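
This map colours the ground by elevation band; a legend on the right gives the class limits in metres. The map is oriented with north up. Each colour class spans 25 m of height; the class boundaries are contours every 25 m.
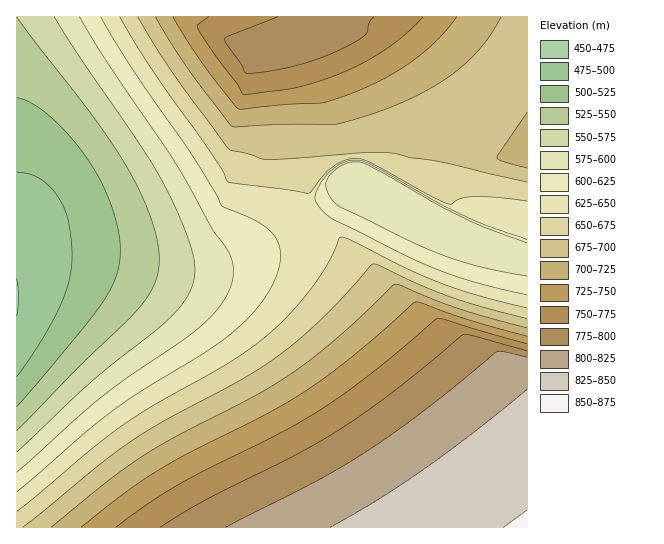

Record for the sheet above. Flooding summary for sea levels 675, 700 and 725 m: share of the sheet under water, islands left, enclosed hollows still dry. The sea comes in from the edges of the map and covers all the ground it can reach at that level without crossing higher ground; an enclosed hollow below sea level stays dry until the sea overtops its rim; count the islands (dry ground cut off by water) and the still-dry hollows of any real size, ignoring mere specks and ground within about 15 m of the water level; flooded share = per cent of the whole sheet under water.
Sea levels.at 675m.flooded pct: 50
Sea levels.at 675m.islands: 0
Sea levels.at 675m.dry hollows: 0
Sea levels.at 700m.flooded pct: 62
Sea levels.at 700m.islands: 0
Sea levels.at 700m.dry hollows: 0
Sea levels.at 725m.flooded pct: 70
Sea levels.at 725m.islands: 0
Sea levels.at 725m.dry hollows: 0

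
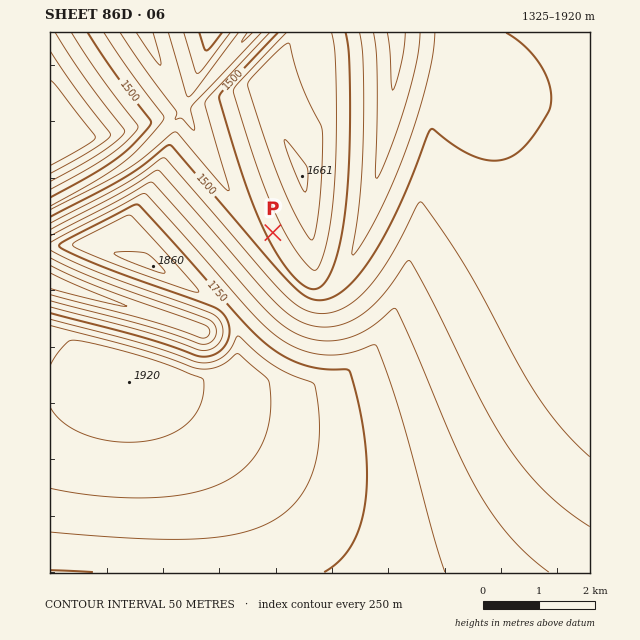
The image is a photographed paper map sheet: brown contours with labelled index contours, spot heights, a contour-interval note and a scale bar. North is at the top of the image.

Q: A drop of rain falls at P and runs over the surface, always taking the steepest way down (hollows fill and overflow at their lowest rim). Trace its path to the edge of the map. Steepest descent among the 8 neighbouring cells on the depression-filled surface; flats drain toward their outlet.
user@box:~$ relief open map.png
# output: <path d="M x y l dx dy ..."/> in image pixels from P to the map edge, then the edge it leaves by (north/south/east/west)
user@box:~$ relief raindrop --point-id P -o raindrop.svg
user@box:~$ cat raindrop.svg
<path d="M273 233l-9 8-2 0-5-4-2-6-6-7-2-4-8-11-1-4-10-15-12-21-2-3-5-9-2-3-12-23-2-3-6-12-3-3 0-3-4-5-35-72"/>
exit: north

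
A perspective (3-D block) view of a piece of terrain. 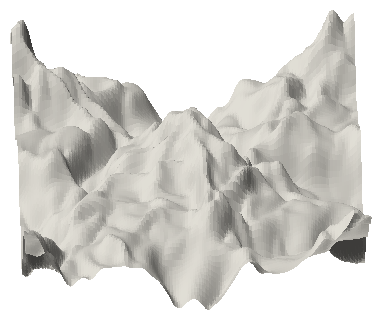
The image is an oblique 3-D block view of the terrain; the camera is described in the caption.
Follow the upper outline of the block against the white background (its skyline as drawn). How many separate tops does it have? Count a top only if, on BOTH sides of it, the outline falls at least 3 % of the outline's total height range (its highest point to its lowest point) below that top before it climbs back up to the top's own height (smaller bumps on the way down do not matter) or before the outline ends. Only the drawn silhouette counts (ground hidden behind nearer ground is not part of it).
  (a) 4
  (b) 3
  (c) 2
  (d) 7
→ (a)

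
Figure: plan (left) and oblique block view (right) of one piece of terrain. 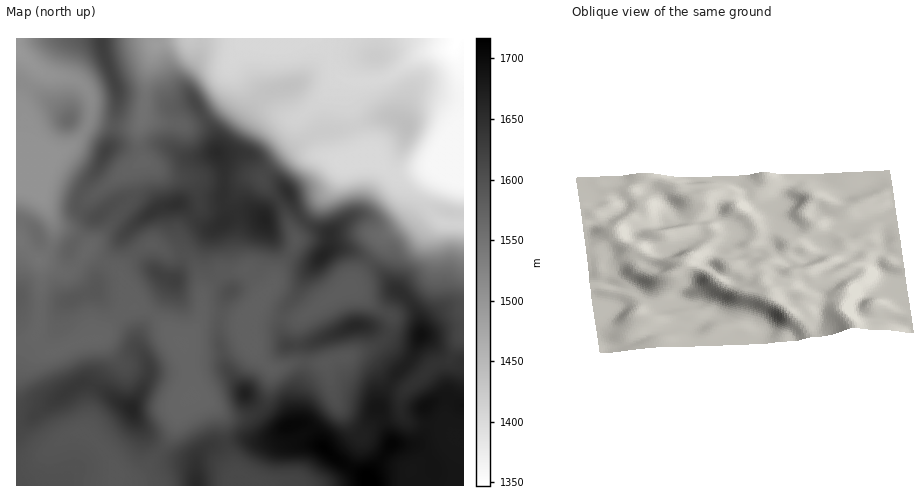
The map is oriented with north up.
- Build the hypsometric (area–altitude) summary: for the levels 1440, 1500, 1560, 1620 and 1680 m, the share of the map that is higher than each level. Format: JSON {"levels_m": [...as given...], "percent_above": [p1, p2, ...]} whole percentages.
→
{"levels_m": [1440, 1500, 1560, 1620, 1680], "percent_above": [83, 80, 70, 25, 6]}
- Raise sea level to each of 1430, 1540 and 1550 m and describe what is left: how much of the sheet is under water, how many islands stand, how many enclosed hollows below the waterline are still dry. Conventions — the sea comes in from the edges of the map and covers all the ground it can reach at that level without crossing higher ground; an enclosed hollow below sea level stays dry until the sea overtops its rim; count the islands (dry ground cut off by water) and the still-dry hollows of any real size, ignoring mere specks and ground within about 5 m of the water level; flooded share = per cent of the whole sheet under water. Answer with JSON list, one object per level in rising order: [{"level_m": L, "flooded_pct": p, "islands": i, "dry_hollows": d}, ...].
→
[{"level_m": 1430, "flooded_pct": 15, "islands": 1, "dry_hollows": 0}, {"level_m": 1540, "flooded_pct": 27, "islands": 1, "dry_hollows": 0}, {"level_m": 1550, "flooded_pct": 28, "islands": 1, "dry_hollows": 0}]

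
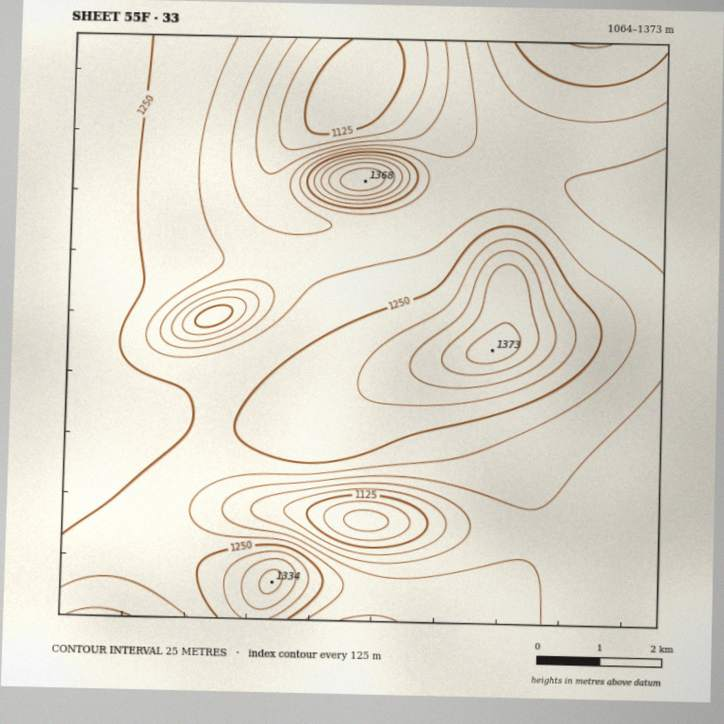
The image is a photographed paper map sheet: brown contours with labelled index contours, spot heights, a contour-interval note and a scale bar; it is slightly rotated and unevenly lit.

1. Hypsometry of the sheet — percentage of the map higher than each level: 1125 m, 96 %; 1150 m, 94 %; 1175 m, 90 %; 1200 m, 75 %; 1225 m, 52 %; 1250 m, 29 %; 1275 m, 9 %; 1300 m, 5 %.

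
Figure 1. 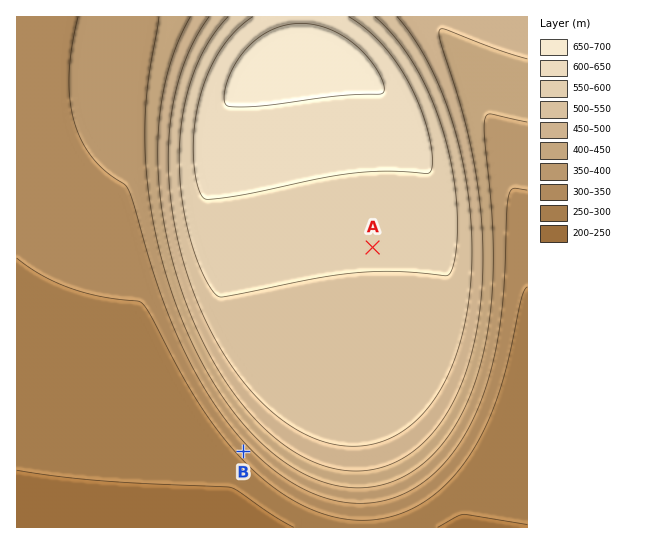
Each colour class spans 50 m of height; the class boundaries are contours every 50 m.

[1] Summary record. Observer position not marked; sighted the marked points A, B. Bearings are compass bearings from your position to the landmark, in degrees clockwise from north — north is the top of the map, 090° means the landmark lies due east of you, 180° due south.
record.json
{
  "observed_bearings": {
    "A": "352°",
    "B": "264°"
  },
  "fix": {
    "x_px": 399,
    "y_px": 435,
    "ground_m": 500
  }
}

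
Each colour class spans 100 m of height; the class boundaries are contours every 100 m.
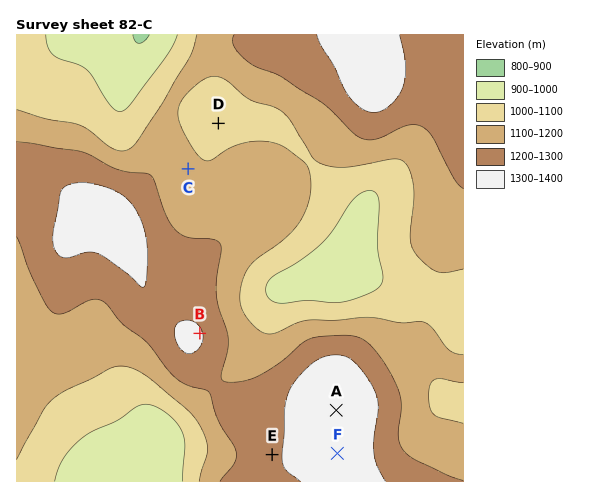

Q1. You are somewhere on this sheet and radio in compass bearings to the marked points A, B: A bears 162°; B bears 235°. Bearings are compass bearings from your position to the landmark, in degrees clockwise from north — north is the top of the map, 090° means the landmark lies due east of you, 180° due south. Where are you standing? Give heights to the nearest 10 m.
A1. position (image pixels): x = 291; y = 270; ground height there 990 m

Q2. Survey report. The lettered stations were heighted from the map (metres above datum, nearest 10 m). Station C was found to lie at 1130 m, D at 1030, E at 1290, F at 1360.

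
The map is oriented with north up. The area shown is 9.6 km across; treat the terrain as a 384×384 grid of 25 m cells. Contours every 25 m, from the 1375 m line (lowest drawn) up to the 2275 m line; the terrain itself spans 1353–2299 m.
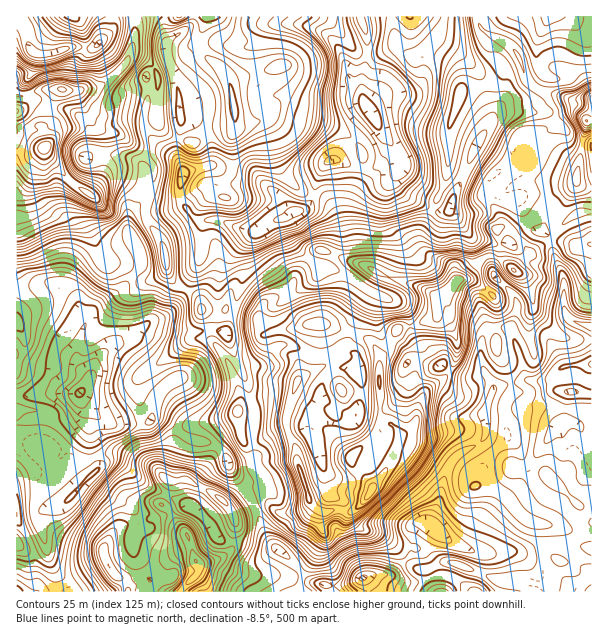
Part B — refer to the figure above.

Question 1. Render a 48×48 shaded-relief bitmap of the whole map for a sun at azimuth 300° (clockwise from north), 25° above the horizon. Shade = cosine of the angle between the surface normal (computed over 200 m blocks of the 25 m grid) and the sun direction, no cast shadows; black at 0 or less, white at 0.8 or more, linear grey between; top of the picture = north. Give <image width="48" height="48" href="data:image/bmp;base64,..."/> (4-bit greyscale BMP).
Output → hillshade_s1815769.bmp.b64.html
<image width="48" height="48" href="data:image/bmp;base64,Qk32BAAAAAAAAHYAAAAoAAAAMAAAADAAAAABAAQAAAAAAIAEAAATCwAAEwsAABAAAAAAAAAAAAAAABEREQAiIiIAMzMzAERERABVVVUAZmZmAHd3dwCIiIgAmZmZAKqqqgC7u7sAzMzMAN3d3QDu7u4A////AIiImamYeb1xITVmZkMyWauqqVR6mIiJmZmaurqHiJyzETVnd1MQJ5q6iIiJmZmIiaiszMlompq2MhNniXIAA1eJqpiKqqmYiKit7tlXm7qGdzE2mYMAASRomZmZmZmId3id7+tnm8tkeVEmiIUQEQJXiZiIiId3dzac7/yYist1iVJXmHQxAAA2iZiIiId3dyWK3/2pmZiImVSKu5dVAAADaZd4mIiId0Vnv/67y3V5l1eb3ZebgAACSJdniHiIiFZ2fP/bzJd5h4ia3ZerxwAAOKl3iHiIiGeHZ9/s3al2ebqay3equ1AAFqqHeIiHeHeIho3+7amYacuryli6iZQAA5qXZ4mIh5iIiJvu7Jmqiamc2VnMh6gwAFmodmeYh4iHeKze3bmJqpmbuGm8yZlgADWJh1aJiIiHd5rNztqZqpi8lnmazJlxAUVpl2V4mIiHaJmqm+27y4fNlXiHvaiUAEVpl2ZnmYh2aaqpec3M7qi9tWiGjJinADNIl3Z4mWd1WLupd6vN7rq8xliXi3WaQTRHmGVniUVlRqzKdnm83KrM2VeYm2OJhCRmh2VneEVmVYvLp1aLy6q8y3d3nGF3aDFodmM3d1RWZnq8u5Zpq6qauoh3m4E3V0BId3U0VVRGd2eavNuJmsuHmYd3mpQlVkA4d4ZWVVRFeId4q92oid2omXZniblVVSAneHVndlVFZ5hlac7HeN6qu5hnisy6dRAlWHM1ZnZlZ4l0NYzZeM+pzMqHeKzutyA1RoMWh3d2Z4iXRWi6ib/Zm8uXeIrNyCA3RoQGqWZ3eId5l2eamq3sl5upiIm83GEldmMVukRWeZdnq2N6qrvNyGmpmYib3rUVqFIVqyM0eZhmrHFJqbzcyoiruYmazsmHmWRGmhEkaId3rHJIl4zu3cmKu6qqq7vbmpZpmCESVlVYq3NIhljO7uyqqqu5irvcmIibuVQzRDE3qGVXdUV6zv3LqrzKib3shniJq2VEVCAFhUZ2ZSE2it3Kmazch7zMqIiHeFQ0ZjAFhCaIdjI1Z5upiKzNtq25mJmYVXU1eFADdBaph1NGdnqphovdyI7ZiImqdYZFZ4UjZQSrmENWZWmqh2ne6mz7iJmslphBJqhUZhJomFNEMzaal3e961juqImsprpQBIdUVDVUZkRUIAN5hmis22XOyImruMyAAlZDNVeGd0NVQQBHhnq8ymSN6oibuLuWI1VDVkaZqWRVVAA2Z5vN22Rr7aiKy8uWRWVDZ0WaunZ1VTAlaKvN7YVXvLqs3quVRERDV0WZunaHVTAUaKvM7qZWiqms7pu4ZDM0VkWZqnZ3ZSAEZ5m73rdneZm8773rqYYRVkaZmXZ3ZTAEZ4mavcmIiYibzmrdu8yAFVeZmHiIZUADd3mYrMqZmXeZmli9ys7mAWmZiImphlEUeZiYm7upmHeYiXeHmJ37EFqYd3iZmFNGermamrypl2ipiJmGUzjcMDeoZmeIh1Vlasqaqry4h2ipmKqoUhW7UkN4VEZ4h2VEermLu8yniHeaqQ=="/>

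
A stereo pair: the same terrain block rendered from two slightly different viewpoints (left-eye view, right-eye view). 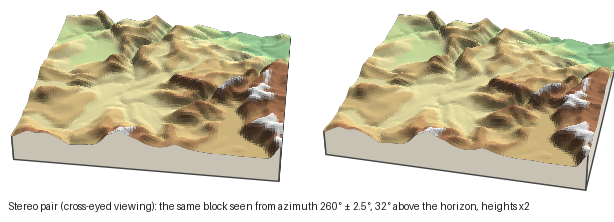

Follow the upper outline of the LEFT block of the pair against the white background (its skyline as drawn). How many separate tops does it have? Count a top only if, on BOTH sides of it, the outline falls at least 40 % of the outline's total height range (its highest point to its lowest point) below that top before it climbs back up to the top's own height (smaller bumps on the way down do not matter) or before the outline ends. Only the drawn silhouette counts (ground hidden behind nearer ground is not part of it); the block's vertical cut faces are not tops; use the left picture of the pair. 0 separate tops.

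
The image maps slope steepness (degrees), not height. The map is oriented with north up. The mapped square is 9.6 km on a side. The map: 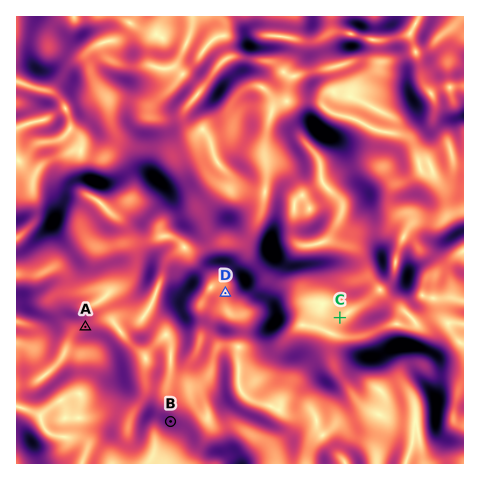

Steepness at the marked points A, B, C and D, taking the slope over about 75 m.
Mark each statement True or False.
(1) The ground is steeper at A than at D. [True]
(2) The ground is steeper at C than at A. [False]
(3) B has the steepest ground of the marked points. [True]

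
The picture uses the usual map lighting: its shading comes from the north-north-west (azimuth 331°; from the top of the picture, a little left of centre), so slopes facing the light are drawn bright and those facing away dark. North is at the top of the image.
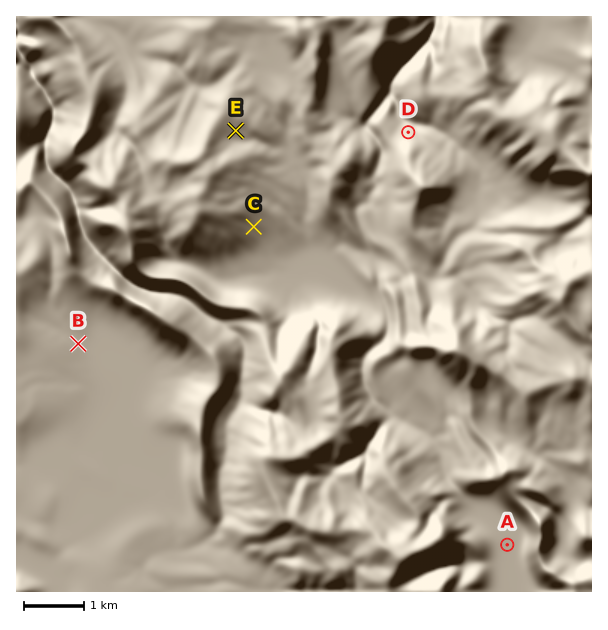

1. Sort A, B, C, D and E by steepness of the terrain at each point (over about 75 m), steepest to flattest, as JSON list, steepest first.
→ ["D", "C", "E", "B", "A"]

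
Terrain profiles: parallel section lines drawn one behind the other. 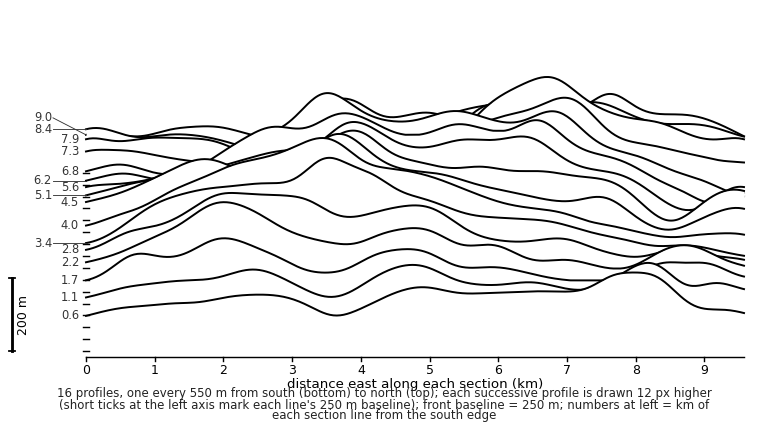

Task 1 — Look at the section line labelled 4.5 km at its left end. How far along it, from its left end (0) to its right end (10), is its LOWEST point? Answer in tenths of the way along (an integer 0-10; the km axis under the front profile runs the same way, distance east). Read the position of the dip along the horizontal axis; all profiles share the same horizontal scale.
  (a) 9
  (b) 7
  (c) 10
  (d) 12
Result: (a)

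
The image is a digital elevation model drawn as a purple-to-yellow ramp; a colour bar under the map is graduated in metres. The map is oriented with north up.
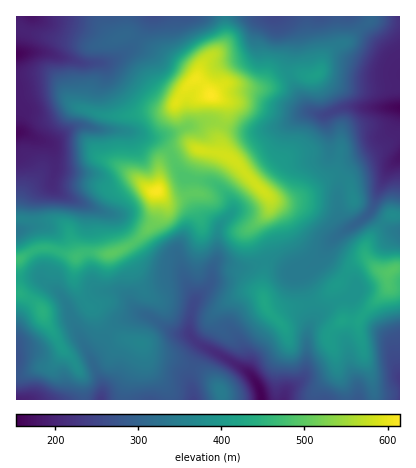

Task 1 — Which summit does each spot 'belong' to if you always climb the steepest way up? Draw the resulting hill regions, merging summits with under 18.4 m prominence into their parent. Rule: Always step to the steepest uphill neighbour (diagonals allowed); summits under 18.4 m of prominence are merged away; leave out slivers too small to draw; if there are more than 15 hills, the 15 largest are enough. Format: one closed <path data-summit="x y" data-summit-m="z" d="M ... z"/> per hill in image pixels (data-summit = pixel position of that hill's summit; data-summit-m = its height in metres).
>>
<path data-summit="210 94" data-summit-m="615" d="M280 16l-264 0 0 214 24-5 8 2 7 7 0 14-5 16-8 14 19 16 7 12 3 12 30 62 1 20 91 0-3-26 7-18 7-8-13-12-2-4 1-14 5-20-12-26-7-5-18-2-10-4-32-45-42-16-20-12-2-2 3-16-1-16-3-8-4-4 5 0 24-16 58 6 14 5 22-3 18-8 18-4 10 0 28 9 16 1 26-7 16-11 8-2-6-8-15-30-1-8 4-16 0-12z"/><path data-summit="200 150" data-summit-m="586" d="M398 107l-54 0-18 8-18-3-22 13-26 7-16-1-28-9-10 0-18 4-18 8-21 4 9 2 9 8 11 22 8 8 28 5 17 17 1 12-14 18-2 34 8-1 18 5 26-7 28 12 16-8 24-28 14-9-8-8-4-12 2-24 8-14 14-11 18-8 6 0 12 7 2 0z"/><path data-summit="158 190" data-summit-m="613" d="M86 126l-12 1-22 15-5 0 6 8 2 12-3 24 8 7 14 7 42 16 32 45 10 4 18 2 7 5 13 28 15-18 1-12 5-12 1-28 14-18-1-12-17-17-28-5-8-8-8-18-12-12-24-8-30-2z"/><path data-summit="392 270" data-summit-m="493" d="M370 211l-12 12-22 14-14 17-10 11-11 7 11 38 0 12-5 14-1 34-4 10-16 12-2 8 116 0 0-168-16-6z"/><path data-summit="264 302" data-summit-m="426" d="M268 261l-26 7-18-5-8 1-4 6-2 14-16 18-5 30 9 12 52 29 10 17 2 10 22 0 2-8 14-11 5-7 2-38 5-14 0-12-11-38-7 1z"/><path data-summit="316 74" data-summit-m="413" d="M354 16l-73 0 11 22 0 12-4 16 2 12 14 26 10 9 12 2 18-8 56 1 0-40-9-14-24-22z"/><path data-summit="42 312" data-summit-m="446" d="M38 277l-22 1 0 122 84 0 1-20-30-62-7-20-8-8z"/><path data-summit="220 392" data-summit-m="346" d="M204 347l-7 9-7 18 4 26 68 0-2-10-10-17z"/><path data-summit="20 260" data-summit-m="469" d="M40 225l-24 5 0 48 22-1 4 2 8-15 6-20 0-6-6-9z"/>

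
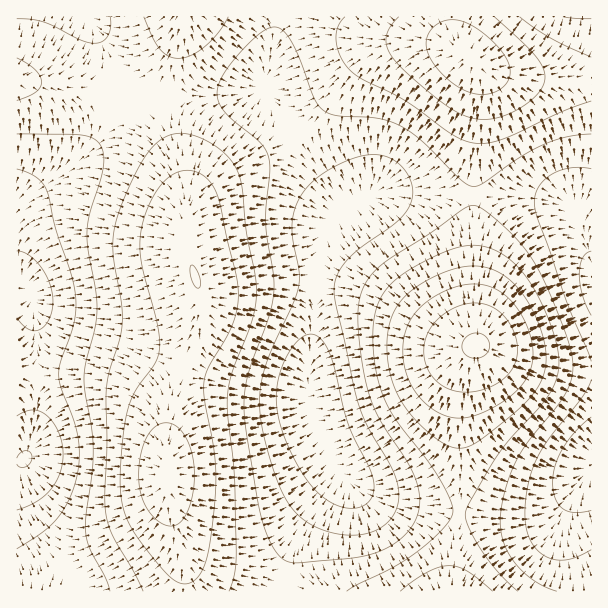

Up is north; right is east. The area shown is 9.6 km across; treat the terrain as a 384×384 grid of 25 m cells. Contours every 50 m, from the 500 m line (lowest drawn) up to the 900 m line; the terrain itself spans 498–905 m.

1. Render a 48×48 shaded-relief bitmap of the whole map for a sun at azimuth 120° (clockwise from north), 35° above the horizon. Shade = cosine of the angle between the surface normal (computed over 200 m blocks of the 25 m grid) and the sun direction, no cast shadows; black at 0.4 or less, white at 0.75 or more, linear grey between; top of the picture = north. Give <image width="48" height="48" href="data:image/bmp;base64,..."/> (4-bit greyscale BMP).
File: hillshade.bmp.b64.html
<image width="48" height="48" href="data:image/bmp;base64,Qk32BAAAAAAAAHYAAAAoAAAAMAAAADAAAAABAAQAAAAAAIAEAAATCwAAEwsAABAAAAAAAAAAAAAAABEREQAiIiIAMzMzAERERABVVVUAZmZmAHd3dwCIiIgAmZmZAKqqqgC7u7sAzMzMAN3d3QDu7u4A////AGd3d3ZVVmiaq6qYdmVVREM0RWeImId2ZmZ3d2ZVVniaq6qYdmVVREMzRWeJmYd2ZmZndmZVVniaq6qYd2ZVRDMzRWeJmZh2ZVVmZmVVVniau6qYh2ZlRDMzRWiaqph2ZVVVVVVVVomru7qZh3ZlVDMjRWiaqpl2ZVRERERFV4mru7qpiHdmVDMjRXiau6mHZURDMzM0V4mru7upmId2VDMzRXiru7qXZkQzIiIjVom7zLuqmYh2ZUMzRXiru7qYdlQyEREjRom7zMu6mYh3ZUMzRnmrzMuph2UyEQESRomrzMu6qZh3ZUQ0VnmrzMy6mGZDEAASRXmrzMu6qZh2ZUREVomrzdzLqXZTIQASRXirvMy7qYh2VURFZ4m8zd3cuodUIRESRXibvMy7qYdlVERFZ4q83e7dy5hkMhEjRWiavMzLqYdUQzRVaJq83e7t3Kl1QyIjRWiavMzLqXZUMzRFeJq83e7u3al1QzM0RWeavM3MuXZDIiNFeJq8ze7u3al1QzM0VWeavN3cuXUyESNFZ4mrze7u3Zh1QzNEVmeKvN3duoUyERI1Z4mrze7u3JhlQzRFVmeJvN7tyoUyERI0Vniavd7u3IdUMzRFVmeJvN7tyoYyEBI0VmeKvN7tzIdUMzRFVWeJrN7u25ZCEBEjRWeJrN3dy3dUMzNFVWZ5rN7u25ZCEREjNFZ4q83cy3ZTMzNFVWZ4q93ty5dTIREiM0VnmrzMu3dUMzRFVWZ4m83dy5dTIREiIzRXirzMu3dUMzREVVZ4m8zcypdUMiIiIjRWiavMu3dUQzREVWZ4mrzMuodUMiIiIjRWeau7u3dlREREVWZ4mrvLuodUMyIiIjRWeau7undlREREVWZ4mru7qYdlQzMzMzRWeJq7qndlRERERWZ5qru7qYdlVEMzM0RWeJqqqXdlVERERWeJq7u7qYh2VUREREVniJmpmXZlVEQ0RFaJq7u7qph3ZVRERFZniZmZiHZlVEQzRFZ5q7u7qpmHdmVVVVZ4iZmZiHdmVUQzNFZ4mru7uqmId2ZVVWd4mZmZiHd2ZVQzNFZ4mqu7qqmZh3ZlZmeJmqmZiHd3ZlRDNEVomaqqqqmZmHdmZniJqqqZiIiHdmVEREVniZmpmZmZmId2ZniZqqqpmYiIh2ZVRFVniJmZmZmZmYd2Z3iaq7uqmZmYiHdlVVZneIiIiImZmYh3Z3iau7u6qZmZmId2ZmZ3iIh3d4iZmYh3d3iau7u6qpmZmYh3Znd4iIh3d3iImYh3d3iau7u6qpmZmYh3d3iImIh3ZneIiIh3d3iau7u6qZmZmIh3d4iZmZh3Zmd4iId3Z3iaq7uqmYiIiId3d4iaqpmHZmZ3d3d2ZniJqqqpmYiIiHd3d4iaqqmHZmZnd3dmZneJmqmZiHeIh3dmZ3iau6qXdmZmZmZmZneJmZmIh3d3d3ZmZniau6qYdmVmZmZVVmeImYiHd3d3d3ZlVniau7qYdmVVVVVVVWeIiIh3Zmd3d2ZVVniau7qYdmZVVVVFVWeIiId2Zg=="/>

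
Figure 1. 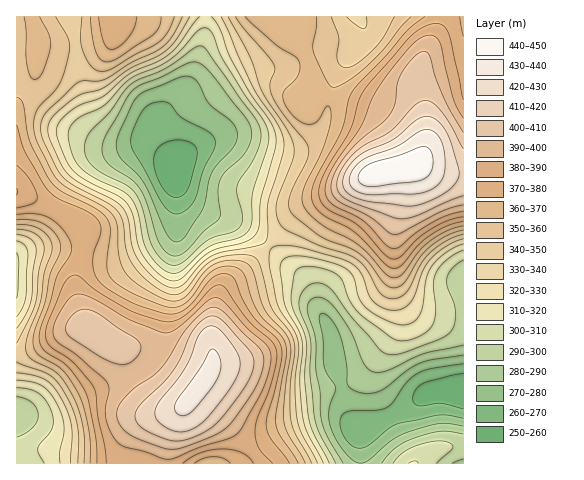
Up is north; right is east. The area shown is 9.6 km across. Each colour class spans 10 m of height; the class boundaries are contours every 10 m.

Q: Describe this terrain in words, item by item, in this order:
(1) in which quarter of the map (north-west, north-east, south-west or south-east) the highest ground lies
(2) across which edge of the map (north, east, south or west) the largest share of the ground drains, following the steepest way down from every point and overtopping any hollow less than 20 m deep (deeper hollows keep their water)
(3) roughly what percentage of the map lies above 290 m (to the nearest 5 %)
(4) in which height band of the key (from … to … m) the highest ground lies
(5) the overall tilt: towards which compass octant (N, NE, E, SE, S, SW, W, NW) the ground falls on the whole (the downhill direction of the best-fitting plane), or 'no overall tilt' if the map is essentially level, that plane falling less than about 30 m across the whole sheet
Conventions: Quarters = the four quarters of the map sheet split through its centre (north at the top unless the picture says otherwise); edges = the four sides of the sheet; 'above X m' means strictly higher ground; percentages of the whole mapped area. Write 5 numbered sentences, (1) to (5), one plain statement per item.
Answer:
(1) The highest point lies in the north-east quarter of the map.
(2) The largest share of the runoff leaves by the eastern edge.
(3) About 85 % of the map lies above 290 m.
(4) The highest ground lies in the 440–450 m band.
(5) No overall tilt - high and low ground are spread across the sheet.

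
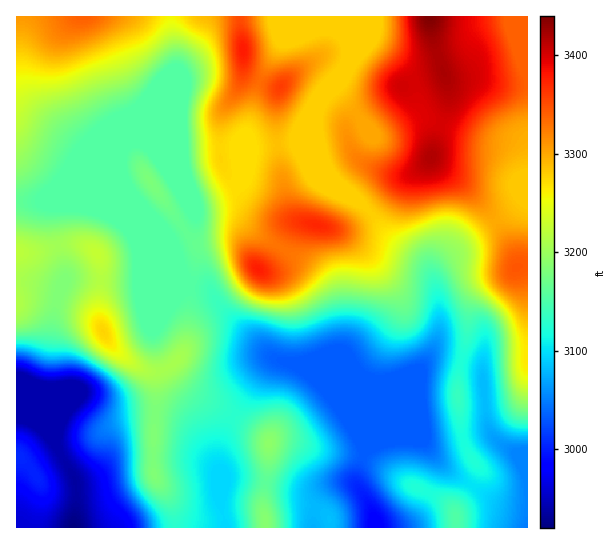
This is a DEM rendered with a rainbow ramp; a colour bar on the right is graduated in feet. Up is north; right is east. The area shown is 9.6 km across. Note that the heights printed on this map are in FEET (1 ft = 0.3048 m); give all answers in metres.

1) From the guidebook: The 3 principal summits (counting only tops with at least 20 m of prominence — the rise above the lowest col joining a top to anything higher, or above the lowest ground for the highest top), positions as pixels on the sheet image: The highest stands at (243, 50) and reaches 1030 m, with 30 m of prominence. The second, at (258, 269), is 1029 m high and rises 28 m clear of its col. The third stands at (103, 331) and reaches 998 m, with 34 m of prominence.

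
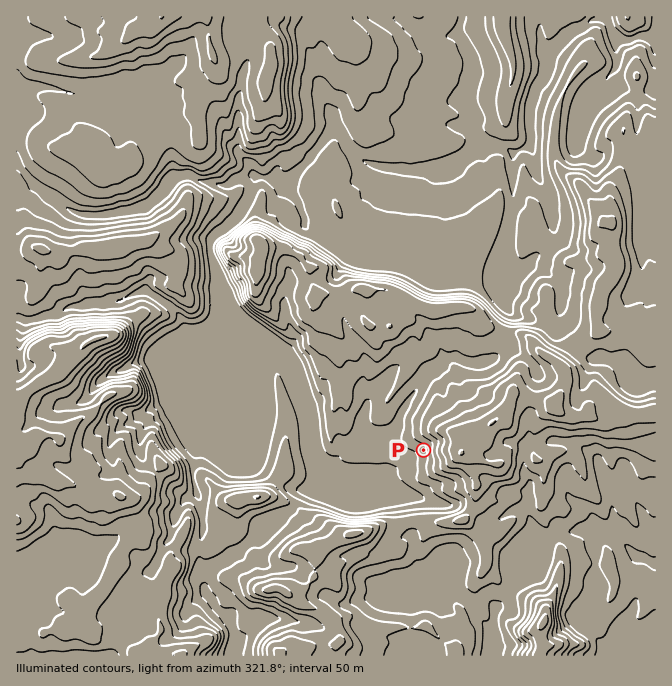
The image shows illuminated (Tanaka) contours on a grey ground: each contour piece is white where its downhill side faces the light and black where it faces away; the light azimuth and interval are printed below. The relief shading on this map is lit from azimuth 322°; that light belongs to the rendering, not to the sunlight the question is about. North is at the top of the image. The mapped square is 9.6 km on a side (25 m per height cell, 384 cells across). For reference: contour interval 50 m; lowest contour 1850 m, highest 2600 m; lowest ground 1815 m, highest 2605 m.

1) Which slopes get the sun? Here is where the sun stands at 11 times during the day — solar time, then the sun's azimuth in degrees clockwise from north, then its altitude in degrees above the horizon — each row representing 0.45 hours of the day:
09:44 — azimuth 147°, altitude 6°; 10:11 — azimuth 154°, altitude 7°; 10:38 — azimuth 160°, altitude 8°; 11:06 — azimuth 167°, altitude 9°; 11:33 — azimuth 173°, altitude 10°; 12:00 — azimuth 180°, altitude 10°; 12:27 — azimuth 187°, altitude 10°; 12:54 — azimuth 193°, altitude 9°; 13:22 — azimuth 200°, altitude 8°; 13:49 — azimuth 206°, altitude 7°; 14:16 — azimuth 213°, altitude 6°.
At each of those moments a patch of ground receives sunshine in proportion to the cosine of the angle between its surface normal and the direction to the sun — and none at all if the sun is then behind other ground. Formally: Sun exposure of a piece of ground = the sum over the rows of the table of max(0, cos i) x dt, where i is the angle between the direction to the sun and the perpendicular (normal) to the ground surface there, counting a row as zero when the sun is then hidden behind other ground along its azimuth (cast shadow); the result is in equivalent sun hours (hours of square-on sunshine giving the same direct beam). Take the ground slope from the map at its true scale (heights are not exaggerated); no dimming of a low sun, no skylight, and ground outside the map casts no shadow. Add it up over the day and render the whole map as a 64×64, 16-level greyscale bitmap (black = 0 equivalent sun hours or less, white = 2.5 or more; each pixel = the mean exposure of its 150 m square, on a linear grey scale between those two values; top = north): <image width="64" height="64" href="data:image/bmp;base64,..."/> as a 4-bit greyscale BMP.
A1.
<image width="64" height="64" href="data:image/bmp;base64,Qk12CAAAAAAAAHYAAAAoAAAAQAAAAEAAAAABAAQAAAAAAAAIAAATCwAAEwsAABAAAAAAAAAAAAAAABEREQAiIiIAMzMzAERERABVVVUAZmZmAHd3dwCIiIgAmZmZAKqqqgC7u7sAzMzMAN3d3QDu7u4A////AHeZu87/ghMhFM6FNFQmdneJZVVWd2M2ZUIRWt3pRFVFmJmruXdAASAAJ5ZCEAEREkMTRFZnUiRUV6lREhJ2V2Q0NVVmQyERQAAAFHMAAAACESVmdnUSEkZ4VoYAA4ZWdjQjIjIiMzMwAAATVBAAAnYjMQAAEAASRkAAJRATaGRnRDNFM2Q0Q0EAACVodUjsUAAAAAAAAjJUIRITMjJIhUZERUQ0iFRERgABNq7//UAAQgAAAAARBWZUMQFkVDZ2VUVUMiJJdEI1ERJGaJpyJmmWQiIiIzJZmXIAAGVUNGZlVmUyMieWMThxITUwAAAFhkM1ZVVEREW5QxAARURVRVRTIjREI5hjFKUxAAAAABNSaqmZmGZVQ1ciIQAkRVQyIVREREQyJIchFUYgAAAEiqYnvM3Il1VURDMiEBMzMzIlh0RERDInmSA0RGQQAAVzbNuoRFeYd2djUzIRAjMyJHf7hURWZTaXUHgzVkEAAAACv/6DJHvLqkOGMiIBIyFHhv7IiavKYzVAJ0M0QhAAAAASR4d4eu/8Q0h0ZCMiJXdkV3i9zb3JQjADNFZjIQAAAAAAATVTNZiGI2eomIZ2dkghOLvMu/6mYwAUne22IQAAAAAAAAAABKqlN5l1SIZ0aDacuqiJqYlTABJXjfxQAAAAAAAAAAAWlmmWZ0S8ZVR3ec6YUxIQBGVSMgAAAAAAAAAAAAABRYq6ZWZ3SJY1RXWrtkMRAAABfJIxAAAAEQAAAAAAA2u6l0z/mXZmYzZWd4QhJFQgAAGZMgAAAAARAAAAAAEiR9/6zdp9qIhzR2Z5iGaFMgAAARAAAAAAABEAAAATREQ0evtzJWdYykNniZpoeJURIBAAAAAAAAAAEQASEAElV2VlQ0YTYwFVObvdtxN3ZlEgEQAAARAAAAARETVTEQE3u2VGd2aFUki97sp3MBEEhhIAABARIRAAABIiR4hFdBNnYxR6y3e97//9y7xhAABskhAAARIiIQABESJGd2epMzEAAAOHeL/8qmVneGUAAAKaQhAREiIiEREhI1Z3hGhREQAAAAWIfHEkNEM0V2MQAD//sxESIiIiIiIkVWZ1NoMRAAAAA3dSQwJUAAAH7sggAUdiESIiMzREMjWWZXgzdREBAAASMAAVARAAAABL7IEAABERIjM0REQzN5dniHNWQQAAAAAQABQQAAABAABM2yAAARIiM0RERDRYiHeIpkVSAAAAABAUYhAAABMVQhXexREhEiMzRERENJmHeIq5VXcxAAAAAocAAAACaBNVM37/91MiIzNERENHzIeIe6mFY0VDEAAFMAASI1V1AAEAFc/piFMzMzRERK53mHWqjbdDVVVTEDIAACeoh0MAAAAAASSbqVRDNERe++qoWKeJq3mXZmUhEAAAE1RVIwAAAAAAAYvbnbU0SP96y3RGUjJmncuYYQAAAAATQQEjMQAAAAAAEyPfpUR/+WdWdWUzMiaom7ggAAAAASR1ECIyEAAAAAAAK9dURL+2d3Z4h1ZmhRAAAAAAAAEBElUxIjIgAAAAEAKrYzRGiKl0IiElZFQQAAAAAAAAARESWnMTRCEQABJGdDNnZUraqpZUEAAAAAAAAAAAAAAAERIXliJVRCABI1eKp2VUbHVWV4ZxAAAAAAAAAAAAAAAjIhJ2MmiIUiE1Z5qHZEO/o0ebYAAAAAAAAAAAAAAAACNGhjMiV2MTVnd4qXUiM2ECVpUAAAAAAAAAAAARAREQAEREIiEQAAAAABI1ZCIyACUhAAAAAAAAAAAAASMRIzEBSWVUMgAAAAAAAAAnqZUAAAAAAAAAAAAAAAABFDE0MSNFmGQ0AAAAAAAAAAGJhiAAAAAAAAAAAAAAAAASQSMyNFQzREQQAAAAAAAAABVlMQAAAAAAAAAAAAAAABFSEiJGdRAkRBAAABEAAAAAA1MhAAAAAAAAAAAAAAABETIiEleCACNEEAATWKlkEAAAAAAAAAAAAQAAAAAAARERIhAEeWAAI0QBNVaJiJqUAAABEAAAAAAREAAAAAAAEhEhESaVAAATRBeIiYZEZ4lQE6p0EAAAABIhAAABEQABIiEhNjAAABNEWImYdUM0RoisuYMCMQEQEzECNFZndRARIQE0AAAAEjRmZmVEQxIkeZmYMV25ZEIBEnd2ZVVXcgADEDMAAAAiJEMhESMzIiNHZVVXbfzqdyAVZmVUMzNERppiMxAAA0MlMhESIRIyI0VERGl6vft2YTZVVDMzIhNmhzJDEAADQxMyIjMREjM0VWZFiGbOp2REVVVERERFZDWHMjMgAAACEEREQhESMzRFRFaZl4lkQ0ZVVVZlVEM1VWZCIiEAAAAAVVQgESIiNEVUWJh3ZkMzV2Vmd1VEREVERmMiMxAAAABDIkaIdUREVlVomoZVRFVndlZ2ZVVVZEM2dBEnQgAAEZq7u7qqmHZDVmmnY0VmVWdmZmZmZVVUMzV3IRaWMRVjm8zN3u3MqYMTeGZjNXdmZ3dmVndlVFVERVUhIXlyEhFVVVZ63v7duFRXRHQzRlVmd2VWVVVERFV1MxIhFDERETIREQA43d7KpmQjVUNERWZmZVRDIjRFZ4UjMwEBEBARMQEiNENazNy5UzNFMRJFZmZEMyIiM0ZohCNHIAEQAAFXeIdURDR53cx0REUgE2VmUyEAEVdlVWdkNFdyABF8hWZ3ZnVDISOKupZUREJWVmZBAAE2h2VERVVEVYtwAoZl"/>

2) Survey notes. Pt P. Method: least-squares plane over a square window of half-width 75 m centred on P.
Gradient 19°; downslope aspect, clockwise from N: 249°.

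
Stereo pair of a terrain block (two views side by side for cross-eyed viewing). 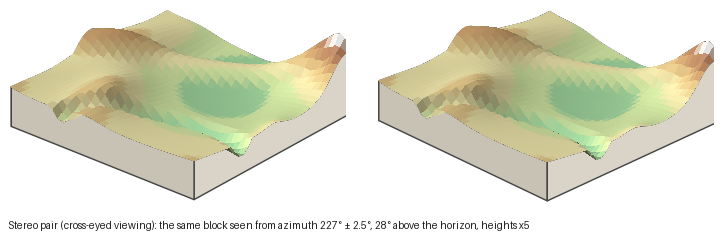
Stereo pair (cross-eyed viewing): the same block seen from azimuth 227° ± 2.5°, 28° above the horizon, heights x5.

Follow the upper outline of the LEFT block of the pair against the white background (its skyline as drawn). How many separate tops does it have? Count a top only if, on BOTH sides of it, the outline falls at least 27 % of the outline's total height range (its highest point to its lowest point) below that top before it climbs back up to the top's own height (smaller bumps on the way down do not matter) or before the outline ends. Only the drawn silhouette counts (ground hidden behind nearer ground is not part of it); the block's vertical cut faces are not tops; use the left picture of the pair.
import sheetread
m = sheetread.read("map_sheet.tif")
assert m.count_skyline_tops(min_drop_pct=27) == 1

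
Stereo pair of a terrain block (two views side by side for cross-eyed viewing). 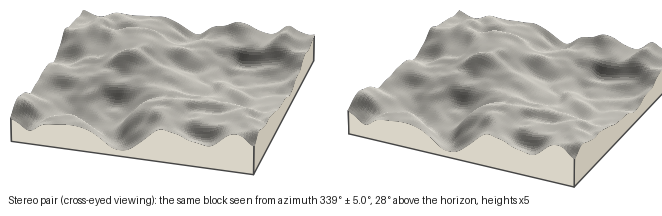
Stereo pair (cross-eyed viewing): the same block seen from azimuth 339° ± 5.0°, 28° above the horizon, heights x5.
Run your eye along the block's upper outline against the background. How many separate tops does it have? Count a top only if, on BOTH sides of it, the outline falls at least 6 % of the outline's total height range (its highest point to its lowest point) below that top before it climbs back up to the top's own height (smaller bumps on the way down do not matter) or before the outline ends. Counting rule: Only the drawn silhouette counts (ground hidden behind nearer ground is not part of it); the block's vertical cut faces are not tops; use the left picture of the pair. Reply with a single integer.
3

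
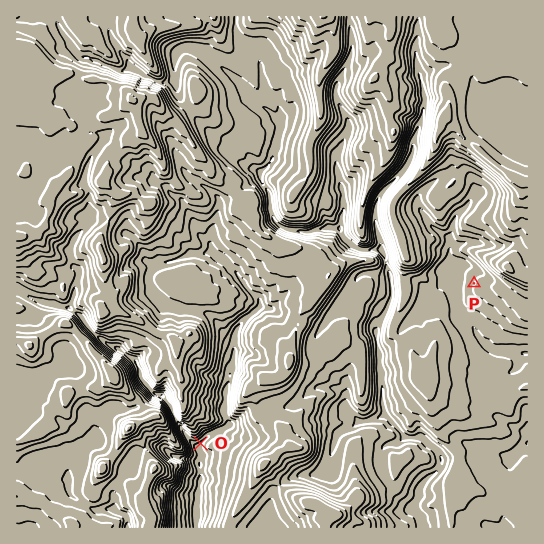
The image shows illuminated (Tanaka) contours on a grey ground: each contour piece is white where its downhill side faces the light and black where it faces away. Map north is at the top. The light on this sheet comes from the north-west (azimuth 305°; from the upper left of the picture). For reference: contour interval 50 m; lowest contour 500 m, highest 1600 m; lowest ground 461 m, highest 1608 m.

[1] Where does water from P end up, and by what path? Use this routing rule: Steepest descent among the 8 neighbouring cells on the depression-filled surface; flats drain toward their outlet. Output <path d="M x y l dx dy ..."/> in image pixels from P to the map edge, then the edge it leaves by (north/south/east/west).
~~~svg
<path d="M474 283l-1-1-20 0 1 3 0 4 1 1 0 13 2 2 0 4 2 6 16 15 2 4 4 4 0 1 10 10 3 1 4 0 1 1 14 0 1 2 12 0 1 1"/>
exit: east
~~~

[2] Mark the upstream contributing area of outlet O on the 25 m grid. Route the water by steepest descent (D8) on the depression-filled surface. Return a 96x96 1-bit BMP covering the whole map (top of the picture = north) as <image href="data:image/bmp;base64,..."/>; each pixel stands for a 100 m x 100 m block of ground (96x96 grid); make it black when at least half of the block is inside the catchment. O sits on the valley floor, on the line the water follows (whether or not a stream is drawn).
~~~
<image width="96" height="96" href="data:image/bmp;base64,Qk2+BAAAAAAAAD4AAAAoAAAAYAAAAGAAAAABAAEAAAAAAIAEAAATCwAAEwsAAAIAAAAAAAAA////AAAAAAAAAAAAAAAAAAAAAAAAAAAAAAAAAAAAAAAAAAAAAAAAAAAAAAAAAAAAAAAAAAAAAAAAAAAAAAAAAAAAAAAAAAAAAAAAAAAAAAAAAAAAAAAAAAAAAAAAAAAAAAAAAAAAAAAAAAAAAAAAAAAAAAAAAAAAAAAAAAAAAAAAAAAAAAAAAAAAAAAAAAAAAAAAAAAAAAAAAAAAAAYAAAAAAAAAAAAAAD+AAAAAAAAAAAAAAP/AAAAAAAAAAAAAC//gAAAAAAAAAAAAP//gAAAAAAAAAAAAP//AAAAAAAAAAAAAf//AAAAAAAAAAAAAf/+AAAAAAAAAAAAA//8AAAAAAAAAAAAB//wAAAAAAAAAAAAB//wAAAAAAAAAAAAB//gAAAAAAAAAAAAB//gAAAAAAAAAAAAB//gAAAAAAAAAAAAB//gAAAAAAAAAAAAB//wAAAAAAAAAAAAB///AAAAAAAAAAAAB///gAAAAAAAAAAAD///gAAAAAAAAAAAD///gAAAAAAAAAAAD///wAAAAAAAAAAAD///wAAAAAAAAAAAD///wAAAAAAAAAAAH///wAAAAAAAAAAAf///wAAAAAAAAAAB////4AAAAAAAAAAD////4AAAAAAAAAAP////4AAAAAAAAAJ/////8AAAAAAAAAP/////+AAAAAAAAAH/////+AAAAAAAAAH//////AAAAAAAAAH//////gAAAAAAAAH//////gAAAAAAAAH//////wAAAAAAAAP//////wAAAAAAAAP//////gAAAAAAAAP//////gAAAAAAAAP//////AAAAAAAAAP/////+AAAAAAAAAP/////4AAAAAAAAAP////+AAAAAAAAAAP////4AAAAAAAAAAP////wAAAAAAAAAAH////gAAAAAAAAAAH////gAAAAAAAAAAH////AAAAAAAAAAAD////AAAAAAAAAAAD////AAAAAAAAAAAD///+AAAAAAAAAAAB///8AAAAAAAAAAAD///4AAAAAAAAAAAH///gAAAAAAAAAAAH//+AAAAAAAAAAAAH//+AAAAAAAAAAAAH//8AAAAAAAAAAAAH//8AAAAAAAAAAAAD//4AAAAAAAAAAAAB//wAAAAAAAAAAAAA//wAAAAAAAAAAAAAf/gAAAAAAAAAAAAAH/AAAAAAAAAAAAAAD+AAAAAAAAAAAAAAH+AAAAAAAAAAAAAAH8AAAAAAAAAAAAAAH4AAAAAAAAAAAAAAHgAAAAAAAAAAAAAAPgAAAAAAAAAAAAAAHAAAAAAAAAAAAAAAAAAAAAAAAAAAAAAAAAAAAAAAAAAAAAAAAAAAAAAAAAAAAAAAAAAAAAAAAAAAAAAAAAAAAAAAAAAAAAAAAAAAAAAAAAAAAAAAAAAAAAAAAAAAAAAAAAAAAAAAAAAAAAAAAAAAAAAAAAAAAAAAAAAAAAAAAAAAAAAAAAAAAAAAAAAAAAAAAAAAAAAAAAAAAAAAAAAAAAAAAAAAAAAAAAAAAAAAAAAAAAAAAAAAAAAAAAAAA="/>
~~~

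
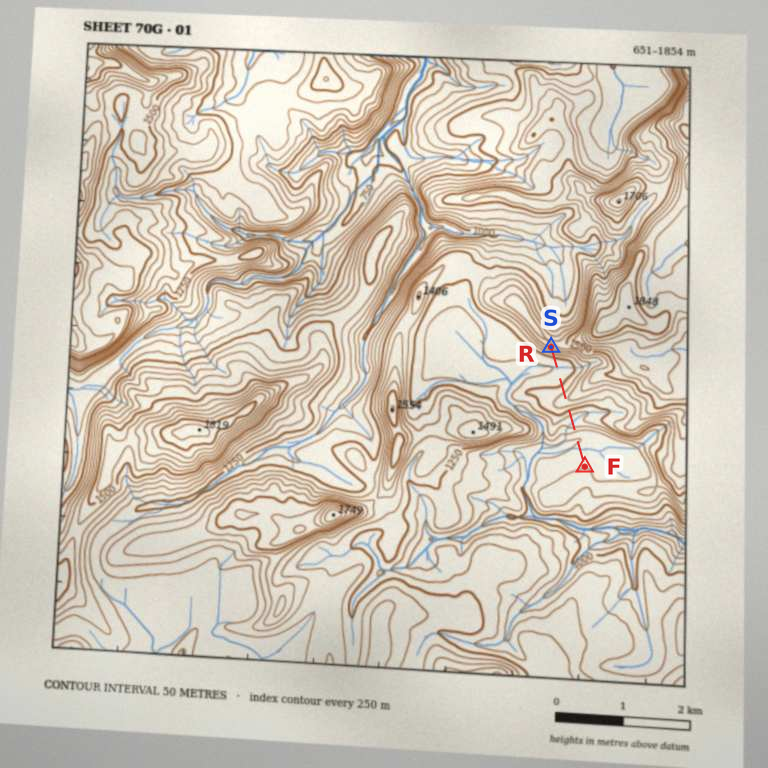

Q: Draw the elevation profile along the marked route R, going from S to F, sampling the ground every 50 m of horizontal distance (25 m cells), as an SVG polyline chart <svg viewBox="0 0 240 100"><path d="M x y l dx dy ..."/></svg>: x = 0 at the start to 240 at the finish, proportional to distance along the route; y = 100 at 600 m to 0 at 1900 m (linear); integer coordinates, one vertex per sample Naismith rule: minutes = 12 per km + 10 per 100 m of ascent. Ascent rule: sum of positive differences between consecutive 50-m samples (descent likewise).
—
<svg viewBox="0 0 240 100"><path d="M0 38l6 4 7 4 6 3 6 2 6 2 7 0 6 1 6-1 7-1 6 0 6-1 7-1 6-1 6-2 6-2 7-2 6 0 6 1 7 3 6 2 6 3 7 2 6 2 6 0 6 1 7 1 6 3 6 3 7 1 6 0 6 0 6 0 7 0 6-1 6 0 7-1 6 0 6-1 1 0"/></svg>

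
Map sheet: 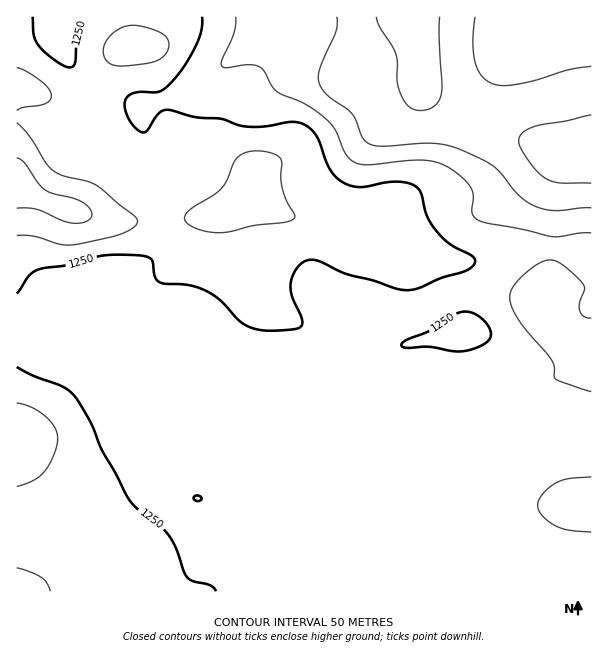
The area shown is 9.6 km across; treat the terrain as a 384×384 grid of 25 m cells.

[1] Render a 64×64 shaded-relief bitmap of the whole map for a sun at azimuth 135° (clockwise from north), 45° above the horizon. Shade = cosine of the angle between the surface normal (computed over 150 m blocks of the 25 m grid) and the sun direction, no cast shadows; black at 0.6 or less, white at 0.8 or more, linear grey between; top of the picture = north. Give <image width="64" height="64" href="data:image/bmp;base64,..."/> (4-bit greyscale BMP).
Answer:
<image width="64" height="64" href="data:image/bmp;base64,Qk12CAAAAAAAAHYAAAAoAAAAQAAAAEAAAAABAAQAAAAAAAAIAAATCwAAEwsAABAAAAAAAAAAAAAAABEREQAiIiIAMzMzAERERABVVVUAZmZmAHd3dwCIiIgAmZmZAKqqqgC7u7sAzMzMAN3d3QDu7u4A////AIiImZmIiImaqYd3iaqZiIiIiIiIiIiIiIiHd3d3iJqpiIiZmYiIiaqqmHd4mZiIiIiIiIiIiIiIiId3d3eImqp3d4mZiIiJqqqYdmeJmIiIiIiIiIiIiIiIh3d4d3iJmnd3eImIiImaqqmHd4iIiIiIiIiIiIiIiIh3d4h3d3iId3d3iIiHeImqqZiIiIiIiIiIiIiIiIiIiHd3eHd2ZmaIiHiIiHd3iJmqqpmIiIiIiIiIiIiIiIiIdnd3d3ZlVYiIiIiId3d4iaq7uqmZmZiIiIiIiIiIiIh2Z3d3dmVVmZmYiIiHd3eJqrzLuqqqqZiIiIiIiIiIiHZmd3d3dmaZmZmZmIiHd4iau8u6mZmZmIiIiIiIiIiIh2Z3iIiHd5mZmZmZmYiHeImqqqmHd4iIiIiIiIiIiIiId3iJmZiImZmZmZmZmHd3d4mZiHd3eIiIiIiIiIiIiIiIiJqqqZmqqpmZmZmYdmZmd4iIiIiIiIiIiIiIiIiIiIiJmqu6qqqqqZmZmZh2VVVnd4iIiIiIiIiIiIiIiIiIeIiZqqu7u7qpmImZiHZVVWZ4iIiIiIiIiIiIiIiIiId3eIiZqqu7u7qZmZmIdlVWZ4iIiIiIiIiIiIiIiIiIh3Z3eIiZqru7u6mZmZiHdmd4iIiIiIiIiIiIiIiIiIiId3d3eIiaqru7qqqpmIiIiIiIiIiIiIiIiIiIiIiIiIiId3d3eImImqqqqqqYiIiIiIiIiIiIiIiIiIiIiIiIiIiHd3d3iHeImaqqqpiIiIiIiIiIiIiIiIiIiIiIiIiIiId3d2d3Z3iJmZmZmIiIiIiIiIiIiIiIiIiIiIiIiIiIh3dmZmZmd4iZmZmIiIiIiIiIiIiIiZqYiIiIiIiJiIiHZmZVVVZmeImZmIiIiIiIiIiIiIiJq7qIiIiIiJmYiIh2ZmZmVVVneImIiIiIiIiIiIiIiHirzKmZiIiImZiIiId3d3dVVVZ3iIiIiJmZmIiIiIiHeJq8y7qqmZmaqpiIiIiIiHd3d3eIiIiImqqpmIiIiId3iru8zMy7qqvMupmZmIiImZmYiIiIiIiZqruqmZmZiHiJqqq7zMu7vN3MuqmYiIiZqqqYiIiIiIiaq7u7uqqYiIiZiImru7u83dy7qYiIiIiZqqmIiIiIeIiZqru7u6mIiIiHd3iZmavMzLqZiIiIiIiaqpmIiIiHd4iZqrzLqpiIiIh2Zmd3eKq7qZiIiImZiImqqZiJmYiHd4iaq7uqmIiIiIh2ZVVWiZmZmIiIiaqYiImZiImamYh3d4mru6mYiIiIiIh3VEVniZmYiHeIu6mIiIiIiJqqmYiHiau6qYiIiIiIiIh2VWeJmZiId3e7upmIh3d3mquqmYiJq7qpiIiIiImaqZh3eJmqmIh2d6u7upmIdmeJq7qpiImqu6mIiImZmqu7qpmaq7qpiHd3qrzLupmHZniaqph3eJq8upiJmqqqvMy7qru8u7qYh4iqvM3cypiHd4iIh2ZnirzLqZmru6q7zLuqu8zMy6mIiaq7ze7ty6mHd3d2ZmeJvMy6maqqqqu7qpmau7vLupiJu7vN7/7dy6mIiIh3d4mrzLqZmZmZmaqZh3iJmqqph4i7u73v/+7dy6mZmZmYiavMupmIiIiJmZh2ZmZ4iYh2Zsu7vN7/7t3Muqq7u6qZmru6mYiIiIiIiHZlVVZmZlVVy7qrzd3cy7upmau7u6qaqqmYiHd4iImYh3ZlVVVUQzS7qpqru7qZiHdmeKu7uqmZmIiHd3iJmZqZh3ZmVUMyM7upiImZmHZmVDNFeKqqqZh3d3dmd4maqqqph3ZlQzIiuphmZnd3ZlVDIRJGiaqpmHd2ZlVniJqruqqYh3ZUMzOql1RFZ4h3dmUyESNnmqqZiHZlRFV3iaqqmZmIh2VEM6mGUzRnmZiIh2UyI0aJqqmZh2QyNFZ3iJiIiJiIdlVVmZdURXiaqYiIh2QzRnmaqqqYZCERI0Vnd3d4iYiHd3eJmHZmeaqpiIiZhkNFeJmqqqmFMQABI0VmZneImIiIiIiZiHeJmqmIiJmXVDRWeJmrupdSEAABJFVmd4mZiIiIeJmId3iZmYh4iZhkMzRWeKq7qXUyEREjVmd4mZmIiIh4qYiHeImIh3d4h3VDIzRXiaq6l2QzIzRWeJmqqpmZiImqmIiImYh3ZmZmZlQzIjV4maqph2VERWZ4mru7uqqpmrupmImZiHdmZVVndlQyNFZ4iaqYdmVVZniavMy7u7qau7uZmZmYh3dmVFZ4dlQ0Vmd4mZmIdmVmeJq7zLu7u5mqupiZqpmIiIdkRXiHZVVnd3eJmZh2ZmZ4iau7u7u7mZmZiImruqqqqXVVZ4iHd4iHd3iZmYdmZniJmqu7u7qIiId3ibzMu8zLl2VXiJmZqqmHiJmZh2ZWeImZqru7u3d3d2Z5vN3d3u25dmZ4mau7upiJqqmHZVVniZmqq7u7d3d3ZWebzd3v/9uXd3iZq8zLqZmqqYdlVWeJmpmqvMx3d4dURXmrvN7/7bmHd4mrzdy6mqqZh2VVVniamZmrvIiIh1M0VoiavO7typh3iJrMzLqZmZiHZUVWeJmZiImrmZiIUzNFZniaze3LqYh4ibzLupmZiHdlRFZniZmHd4mqmIhkM0VWZ4ms3cupiIiJq7uqqZmIdmVEVWd4mYdmZ6qYiHQ0RWZ3eKvMy6mIiImqu6qqmYh2ZURVZniZh2Vm"/>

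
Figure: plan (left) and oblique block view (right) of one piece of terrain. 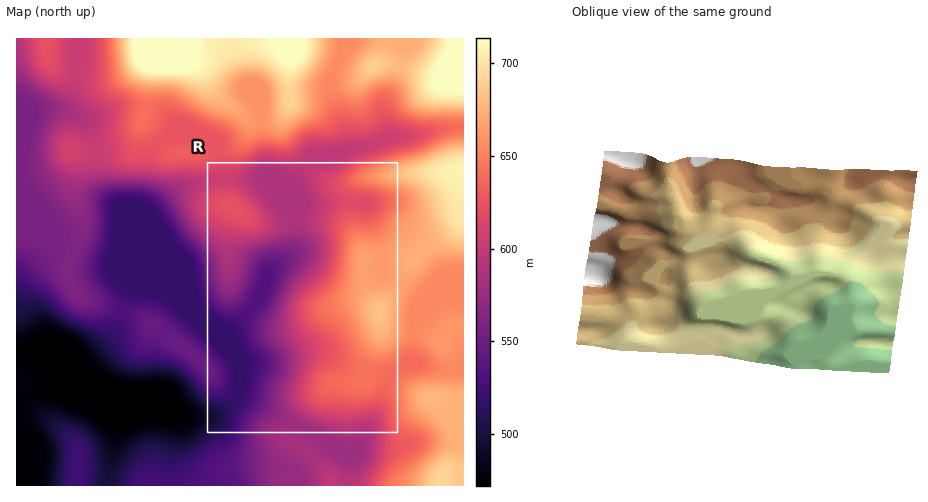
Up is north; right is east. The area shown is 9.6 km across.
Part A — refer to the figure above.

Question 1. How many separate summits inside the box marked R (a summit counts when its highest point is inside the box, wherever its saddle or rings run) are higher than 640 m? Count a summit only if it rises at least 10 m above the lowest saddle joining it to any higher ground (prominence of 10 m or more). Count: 1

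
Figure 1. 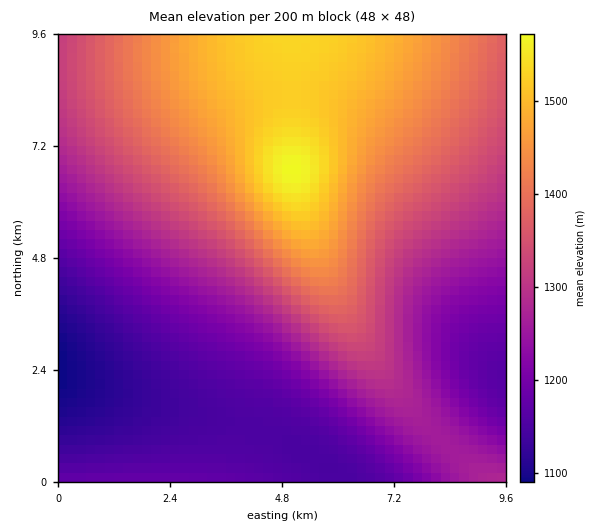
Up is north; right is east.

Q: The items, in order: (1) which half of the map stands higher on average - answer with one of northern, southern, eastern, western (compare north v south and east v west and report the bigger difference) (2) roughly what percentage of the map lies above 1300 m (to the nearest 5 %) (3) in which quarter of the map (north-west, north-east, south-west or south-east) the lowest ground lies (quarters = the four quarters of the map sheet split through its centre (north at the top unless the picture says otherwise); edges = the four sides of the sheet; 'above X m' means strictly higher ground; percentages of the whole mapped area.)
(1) On average the northern half of the map is the higher ground.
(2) Ground above 1300 m makes up about 50 % of the sheet.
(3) Look to the south-west quarter for the lowest ground.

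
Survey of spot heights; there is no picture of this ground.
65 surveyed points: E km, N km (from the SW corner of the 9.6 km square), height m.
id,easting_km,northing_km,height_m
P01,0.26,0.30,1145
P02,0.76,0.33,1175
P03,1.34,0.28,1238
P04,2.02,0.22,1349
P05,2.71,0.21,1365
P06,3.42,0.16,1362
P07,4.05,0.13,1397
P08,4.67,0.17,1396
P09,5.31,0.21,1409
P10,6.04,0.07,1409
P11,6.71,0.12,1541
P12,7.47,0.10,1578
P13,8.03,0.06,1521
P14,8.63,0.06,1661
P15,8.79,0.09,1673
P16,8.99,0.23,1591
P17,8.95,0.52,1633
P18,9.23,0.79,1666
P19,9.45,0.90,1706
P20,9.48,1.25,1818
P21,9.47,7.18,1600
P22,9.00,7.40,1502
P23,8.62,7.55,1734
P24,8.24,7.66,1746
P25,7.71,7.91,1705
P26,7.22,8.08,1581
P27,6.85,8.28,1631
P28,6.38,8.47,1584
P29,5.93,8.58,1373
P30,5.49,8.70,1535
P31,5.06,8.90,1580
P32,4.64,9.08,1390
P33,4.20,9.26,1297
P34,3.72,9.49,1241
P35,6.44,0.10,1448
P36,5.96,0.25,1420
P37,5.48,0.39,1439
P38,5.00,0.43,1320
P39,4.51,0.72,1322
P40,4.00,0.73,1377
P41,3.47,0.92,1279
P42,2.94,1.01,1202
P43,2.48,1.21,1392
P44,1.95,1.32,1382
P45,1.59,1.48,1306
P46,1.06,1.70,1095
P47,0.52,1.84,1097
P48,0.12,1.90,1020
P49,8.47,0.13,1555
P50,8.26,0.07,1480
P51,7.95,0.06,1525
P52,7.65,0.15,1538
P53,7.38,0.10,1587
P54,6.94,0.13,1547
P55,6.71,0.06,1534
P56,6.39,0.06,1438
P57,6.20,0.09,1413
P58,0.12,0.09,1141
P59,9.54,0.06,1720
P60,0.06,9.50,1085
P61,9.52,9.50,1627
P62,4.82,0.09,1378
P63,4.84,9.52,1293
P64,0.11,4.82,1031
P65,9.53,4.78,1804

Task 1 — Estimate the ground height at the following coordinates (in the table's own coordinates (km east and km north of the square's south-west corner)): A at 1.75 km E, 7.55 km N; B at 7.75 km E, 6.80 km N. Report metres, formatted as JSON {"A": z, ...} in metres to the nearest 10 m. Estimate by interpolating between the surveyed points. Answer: {"A": 1130, "B": 1690}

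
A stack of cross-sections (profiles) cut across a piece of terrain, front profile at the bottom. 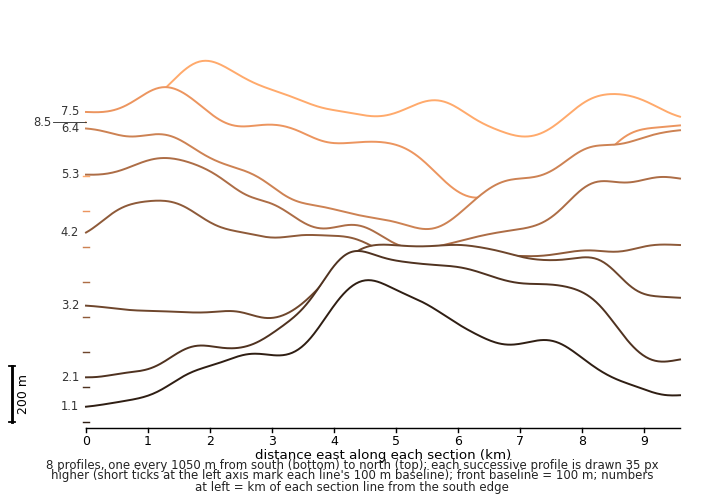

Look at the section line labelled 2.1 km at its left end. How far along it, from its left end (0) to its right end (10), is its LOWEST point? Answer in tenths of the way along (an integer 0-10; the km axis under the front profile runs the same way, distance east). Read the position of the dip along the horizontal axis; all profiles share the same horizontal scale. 0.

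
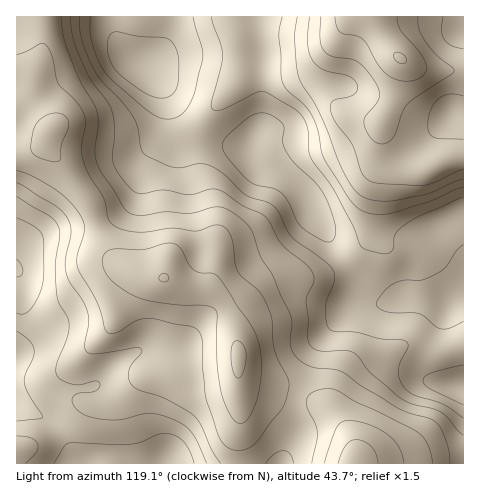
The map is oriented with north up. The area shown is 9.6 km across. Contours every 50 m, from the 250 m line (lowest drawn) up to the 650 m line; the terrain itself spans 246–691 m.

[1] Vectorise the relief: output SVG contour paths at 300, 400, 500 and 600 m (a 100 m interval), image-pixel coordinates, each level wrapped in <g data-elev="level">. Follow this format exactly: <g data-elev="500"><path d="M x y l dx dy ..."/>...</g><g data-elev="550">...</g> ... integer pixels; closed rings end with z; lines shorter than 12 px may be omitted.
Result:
<g data-elev="300"><path d="M338 463l8-17 4-5 6-1 8 2 8 5 4 7 2 9"/><path d="M237 378l-5-9-1-14 1-11 5-3 4 1 3 4 2 10-3 17-2 4z"/><path d="M162 282l-2-2-1-3 3-3 4 0 3 3-1 3z"/><path d="M397 17l1 8 3 6 18 21 7 12 0 5-1 5-11 6-15 0-13-6-8-10-15-24-6-4-13-2-4-2-4-6-1-9"/></g><g data-elev="400"><path d="M312 463l5-22 0-9-2-8-8-17 0-8 1-3 5-4 15-3 11 2 16 11 26 11 37 19 6 6 4 7 5 18"/><path d="M463 169l-29 14-11 2-45-2-8-2-5-3-4-8-9-25-17-23-5-13 1-5 3-4 15-3 6-3 3-5-1-5-7-7-25-7-7-4-5-5-4-8-1-10 1-26"/><path d="M463 96l-14-2-10 4-8 11-3 16 1 8 5 4 29 2"/><path d="M17 55l10-4 14-8 5 2 3 4 4 10 5 24 18 18 8 14 1 11-4 21 2 12 6 16 14 22 5 20 4 7 12 6 16 2 32-4 24 3 17-5 5-1 6 2 5 5 4 10 2 21 3 8 5 7 17 14 9 17 3 11 3 30 14 33-2 14-4 10-29 38-10 5-9 0-9-4-7-8-13-40-4-33 0-24-2-7-4-5-7-3-42-8-11 3-20 12-6 0-4-1-8-28-21-38 0-11 7-25 0-7-3-7-10-13-14-12-24-15-16-6"/><path d="M443 17l-1 14 2 8 8 7 11 3"/></g><g data-elev="500"><path d="M207 463l-9-21-6-10-7-6-12-7-13-4-10-2-30 7-17-1-18-4-10-8-3-7 2-4 6-3 15-2 3-2 2-5-1-2-3-1-15 4-10-1-10-4-5-6 1-10 10-25 2-13-2-10-8-14-3-10-1-27 5-27-1-9-3-6-5-6-34-21"/><path d="M17 436l14 2 4 3 3 4-2 8-11 10"/><path d="M463 187l-33 14-41 13-20-1-7-2-7-5-8-10-23-37-3-8-4-22-6-16-7-9-17-14-4-7-2-8 0-20-2-20 3-18"/><path d="M70 17l3 22 11 27 7 15 16 20 5 9 3 20-3 24 1 8 5 11 12 15 4 4 6 2 24-4 24 5 21-6 7 0 8 3 20 14 20 9 6 7 12 22 25 21 6 9 0 9-6 12-1 6 2 18 0 20 3 8 10 4 23-1 10 3 5 4 11 15 29 25 12 7 22 5 8 3 22 23"/></g><g data-elev="600"><path d="M463 365l-32 8-6 3-2 5 2 4 5 4 33 16"/><path d="M17 277l4-2 2-4-2-6-4-6"/><path d="M463 245l-6 5-10 15-6 6-18 9-19 0-11 4-8 7-9 13 3 4 8 4 33 2 15 12 6 3 8-1 14-7"/><path d="M326 242l6-1 4-7-1-10-5-15-5-13-6-9-24-23-9-12-3-9 1-14-1-5-7-6-10-5-8 0-8 4-26 22-2 7 3 8 16 19 9 9 7 3 17 4 7 4 7 8 8 19 5 7 9 7z"/><path d="M90 17l0 14 2 11 6 18 7 13 10 10 33 28 11 6 9 2 10-2 7-6 6-9 5-13 7-35-10-37"/></g>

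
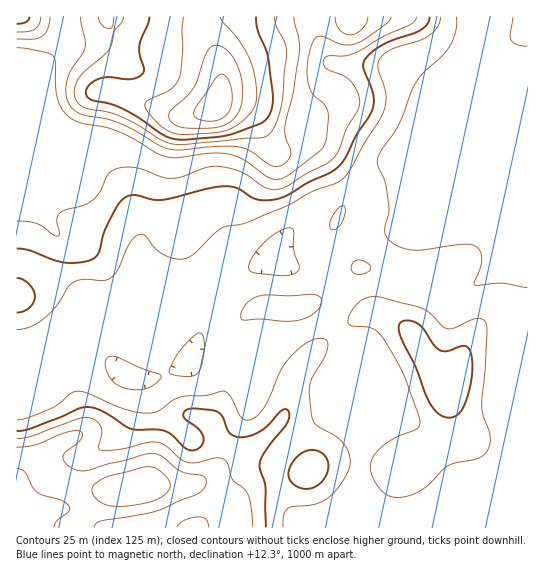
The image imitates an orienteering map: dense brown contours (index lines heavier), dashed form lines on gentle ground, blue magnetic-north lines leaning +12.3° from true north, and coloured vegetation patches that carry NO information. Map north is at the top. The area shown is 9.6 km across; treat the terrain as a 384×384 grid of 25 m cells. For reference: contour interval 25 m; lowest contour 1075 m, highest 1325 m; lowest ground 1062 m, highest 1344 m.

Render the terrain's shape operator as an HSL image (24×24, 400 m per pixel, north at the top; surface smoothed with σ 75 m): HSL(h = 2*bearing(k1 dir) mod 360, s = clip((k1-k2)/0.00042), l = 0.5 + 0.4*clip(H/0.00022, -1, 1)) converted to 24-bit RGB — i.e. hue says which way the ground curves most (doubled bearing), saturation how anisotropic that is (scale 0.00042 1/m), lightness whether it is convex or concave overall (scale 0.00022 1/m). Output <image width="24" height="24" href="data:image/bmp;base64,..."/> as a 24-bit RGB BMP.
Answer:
<image width="24" height="24" href="data:image/bmp;base64,Qk32BgAAAAAAADYAAAAoAAAAGAAAABgAAAABABgAAAAAAMAGAAATCwAAEwsAAAAAAAAAAAAAhXCOVY+LpmBYqyMfi1YMaGsLV3ULQGcgQGo2VZZ33uKkoGWLWTNncWZAUINJa4uAi3d9ioJzfoJ1e4B6fX9/f31+hYB5fYB5kDZjnmI3NK+Vcm/g2M313Mv4w8PsWXDma7rRIb6dxsyMukOojByWwY5dNbdMPn1xgmZqmoFnfY5laoVweH99fXt/iH+Df3yHMWWQyvHlRMn1M3HcmZnQu5bb387mVYX2zZL7wmjXg6BRiT+ESiPE69rqpqbTL1afV1uYqomfo5yNaoqHbHlwcYJvdI6Eg36QpaP/812KqmcQAUgDHHUYU5RS38mjgDZhOBQb3nlS0HHRt1CJIHRhecZxz46tazuvUGqXhI+jtZSwpmapiW9+cJZzYpeCb4eJRh96xnru+8z/3sP3H67YLJt2xYYzkgAqXYIxduhUHnyX+GvUzWV1JahFjWtQi1F3aH2AYYpmjFZYqSo0mbdMabGJaXuXaWp8OVoeI0sKZ5QT58yAlkO+fUWIdT5/tY/muMzw26asJDdkLS1s8cW3XmylWVJtfHBveYB2e3ppcSxmynRctt6ROKhyV1N4fm9+c4GAYIxzPL06n7EpYDcobVk6RXE4R6UfbU0q5WgijTheKlJp3shttGBOV2B0eH5/f399dFd9ZC98stmo39K5TaqjOkx4eniAeo2VeJyWh5drkFVRfFppgnhsdYxubYZbSF5lu5hjsoxaKmaCtZR80oKNX4KJZ4B+fnN+cjV3R7Bae+qa2JqkyHCQLzl5fnJ3epI4Z39LfnBehmprhWqBfZZ9dneKioZyTWV6polgxKRyOGNdNXszw5NuwnSufmGCalNoajeAqO6sQdeik0u85nmBPjR3iW13krpZPI5LToNoeG5+e410fZuFgWOJnod1UHuDVH2d1niBl0iBYp5COJ8iRZE+wWK2blCqWNnlyO3UdlqpNk914H6JgkWzdImkwr7SjHy7THuJYFZsfKhgY4Vzd2CEpY2Aa5N2MIuCd3fBr6voqq/xyarsTVbGQouOf8vJTcuEnIkxkkQsN1s8h59NsXWYbHWTr4lyrkRpjjlNX3pOa7peVnZ8XGZ0npxznZKEWYyDL5BCcpo8cmk7hG47sTdnsFBadKA8loY9s0pQsVhnWZNkQ4pPfolXgHJkjVRAlDJCt6l2hce/dKyeWEqDhFeClKtfc5xZgHZrZIZaWnhSeFpaj1lNWXtJeLeDk7XFaYW3YWapnni4uIXCh22jbXqAf395YVN4hsS6l8jFpnyVjG12RUV7YXmhq6C1q4WmbGaHnIdhSnpKSnlycVqovoqLQ75EdIVRc2FOc3ZTbH5Sh39dmmhyh3aCfH5+bKGpYbRojWNHmplPjINqY0x3ZI9QX5JFoHlbkVmVvF92pHJDMHAfGmxDvop3wqOFXXJ3cXGDeX6HdoSCcX94g3l3jX1/f3yCkI25jGeut3q7s7eXaF+IY011o3Vll5NPX3xAW2VIgU5U6ytF0dlDD1giCWIPzMVjcmueZIGPeHeJgnuHeXiCd36BiIKBhX+Jh3tpgWiFep2WuniIr0mka1aTl3R5rZd1fmScfFaGZDlkwoFr7ubXYlC0L7BGAKgkU4xydWWDenBzf312fnx6eIB9fYN5hYJ7f312e312goBpk3VlmliAgiZMfBIAgmEALzMAJDECHHIvduqbxermqW/43cXjX7q0JGBVVnBqdH92eIF7e4B9e359fIB6gYR8fXx/g19xijQgZEoKMRMGSwsUw1Lr7c/84rL/mPHiAOiyH/4qCMIwVSxx2KWPy11/RH98MIOAa4SIe4GEen6CfH6BfoOBfoJ/fHJ/gR+J/w6U54CiRojvreD/zPD/r7T56Mz/9tT3YYv8pdXiOJW8Fkdtu6uNz4q4qaLLJ2arVXCEeIB+eX6AfH+Bf4F+f399cGF/IxqHkKzt3tnyscz3XaTUUI6JaEtTiW9X/OrPtmfPdbO2wmCkE3OdZHuluauhvJ26YyyzblWQdIB0c394eX57gH96gH96YlBGL4d2IMuDycBuslFJjzY7aWxDUGxUW5Fl5vSpwm6boWqNu2ZmMYNzJEguwaoKj4oVQSEjf1VMjn91dIF8c3Z7gn1ygoFtRG0QANZDI2BYppkojZhBr2Oyr3maUY+IXq94vOWRrFFsm3CRvpOnwi7HWwhY/5gltbQZIzQRK18LHJUYXJODaHWbjW6loG1/zvb9Es7/DQpsx8qOUa12Q2huvXZjcpqHZ7tLs7kwqnNBeI1UmppPdyCNUgnl7N/m2sj3t6j/0Nj7ZuT9JJG3WnWQZFKBuIGM"/>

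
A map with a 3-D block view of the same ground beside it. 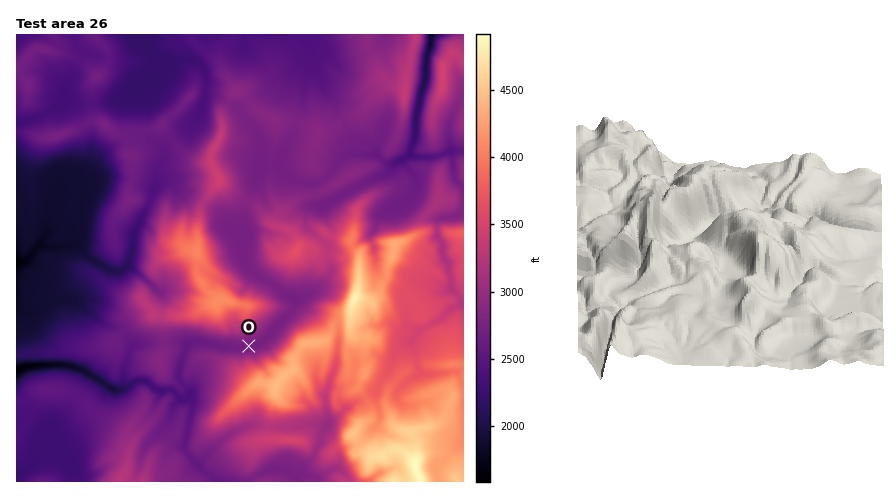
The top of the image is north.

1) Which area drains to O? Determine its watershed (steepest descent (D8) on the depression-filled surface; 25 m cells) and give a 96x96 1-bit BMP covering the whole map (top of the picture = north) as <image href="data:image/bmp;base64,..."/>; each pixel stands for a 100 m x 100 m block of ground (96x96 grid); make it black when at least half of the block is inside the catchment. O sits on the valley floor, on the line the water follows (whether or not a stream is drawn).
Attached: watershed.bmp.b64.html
<image width="96" height="96" href="data:image/bmp;base64,Qk2+BAAAAAAAAD4AAAAoAAAAYAAAAGAAAAABAAEAAAAAAIAEAAATCwAAEwsAAAIAAAAAAAAA////AAAAAAAAAAAAAAAAAAAAAAAAAAAAAAAAAAAAAAAAAAAAAAAAAAAAAAAAAAAAAAAAAAAAAAAAAAAAAAAAAAAAAAAAAAAAAAAAAAAAAAAAAAAAAAAAAAAAAAAAAAAAAAAAAAAAAAAAAAAAAAAAAAAAAAAAAAAAAAAAAAAAAAAAAAAAAAAAAAAAAAAAAAAAAAAAAAAAAAAAAAAAAAAAAAAAAAAAAAAAAAAAAAAAAAAAAAAAAAAAAAAAAAAAAAAAAAAAAAAAAAAAAAAAAAAAAAAAAAAAAAAAAAAAAAAAAAAAAAAAAAAAAAAAAAAAAAAAAAAAAAAAAAAAAAAAAAAAAAAAAAAAAAAAAAAPAAAAAAAAAAAAAAAPgAAAAAAAAAAAAAAPwAAAAAAAAAAAAAAf4AAAAAAAAAAAAAA/4AAAAAAAAAAAAAA/4AAAAAAAAAAAAAA/8AAAAAAAAAAAAAA/+AAAAAAAAAAAAAA/+AAAAAAAAAAAAAA//8AAAAAAAAAAAAA//+AAAAAAAAAAAAA///AAAAAAAAAAAAA///AAAAAAAAAAAAA///gAAAAAAAAAAAB///8AAAAAAAAAAAB///8AAAAAAAAAAAB///8AAAAAAAAAAAP///8AAAAAAAAAAB////+AAAAAAAAAAD////+AAAAAAAAAAH////+AAAAAAAAAAP////+AAAAAAAAAAf/////AAAAAAAAAAf/////AAAAAAAAAAf/////AAAAAAAAAAf/////AAAAAAAAAAf/////AAAAAAAAAAf////+AAAAAAAAAAf///wAAAAAAAAAAAf///AAAAAAAAAAAAf//+AAAAAAAAAAAAf//8AAAAAAAAAAAAf//4AAAAAAAAAAAAf//gAAAAAAAAAAAAf/8AAAAAAAAAAAAAf/8AAAAAAAAAAAAAf/4AAAAAAAAAAAAAf/wAAAAAAAAAAAAAP/gAAAAAAAAAAAAAH+AAAAAAAAAAAAAAH8AAAAAAAAAAAAAADwAAAAAAAAAAAAAABgAAAAAAAAAAAAAAAAAAAAAAAAAAAAAAAAAAAAAAAAAAAAAAAAAAAAAAAAAAAAAAAAAAAAAAAAAAAAAAAAAAAAAAAAAAAAAAAAAAAAAAAAAAAAAAAAAAAAAAAAAAAAAAAAAAAAAAAAAAAAAAAAAAAAAAAAAAAAAAAAAAAAAAAAAAAAAAAAAAAAAAAAAAAAAAAAAAAAAAAAAAAAAAAAAAAAAAAAAAAAAAAAAAAAAAAAAAAAAAAAAAAAAAAAAAAAAAAAAAAAAAAAAAAAAAAAAAAAAAAAAAAAAAAAAAAAAAAAAAAAAAAAAAAAAAAAAAAAAAAAAAAAAAAAAAAAAAAAAAAAAAAAAAAAAAAAAAAAAAAAAAAAAAAAAAAAAAAAAAAAAAAAAAAAAAAAAAAAAAAAAAAAAAAAAAAAAAAAAAAAAAAAAAAAAAAAAAAAAAAAAAAAAAAAAAAAAAAAAAAAAAAAAAAAAAAAAAAAAAAAAAAAAAAAAAAAAAAAAAAAAAAAAAAAAAAAAAAAAAAA="/>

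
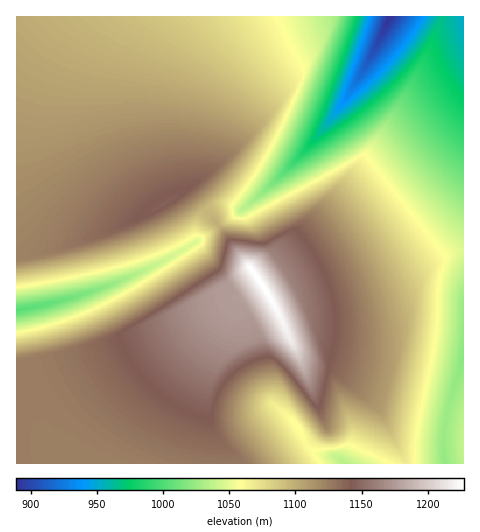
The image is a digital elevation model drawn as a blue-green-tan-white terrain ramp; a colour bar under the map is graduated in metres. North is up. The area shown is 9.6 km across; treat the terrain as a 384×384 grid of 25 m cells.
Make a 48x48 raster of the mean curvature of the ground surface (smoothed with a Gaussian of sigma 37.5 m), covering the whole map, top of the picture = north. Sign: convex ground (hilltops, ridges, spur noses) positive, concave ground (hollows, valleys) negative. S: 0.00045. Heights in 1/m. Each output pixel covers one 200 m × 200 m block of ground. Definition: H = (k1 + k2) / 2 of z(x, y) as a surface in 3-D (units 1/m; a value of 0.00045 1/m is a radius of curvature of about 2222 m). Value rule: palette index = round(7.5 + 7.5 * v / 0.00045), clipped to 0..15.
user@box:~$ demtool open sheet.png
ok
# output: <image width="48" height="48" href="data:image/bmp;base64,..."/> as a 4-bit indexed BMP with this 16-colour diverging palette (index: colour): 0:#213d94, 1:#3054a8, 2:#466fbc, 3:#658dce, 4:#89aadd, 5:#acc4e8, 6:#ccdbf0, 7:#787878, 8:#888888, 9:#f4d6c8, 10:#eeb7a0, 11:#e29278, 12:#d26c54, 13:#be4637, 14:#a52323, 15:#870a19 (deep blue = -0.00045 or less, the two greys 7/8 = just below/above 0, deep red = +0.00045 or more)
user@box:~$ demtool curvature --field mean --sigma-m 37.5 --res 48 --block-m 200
<image width="48" height="48" href="data:image/bmp;base64,Qk32BAAAAAAAAHYAAAAoAAAAMAAAADAAAAABAAQAAAAAAIAEAAATCwAAEwsAABAAAAAAAAAAlD0hAKhUMAC8b0YAzo1lAN2qiQDoxKwA8NvMAHh4eACIiIgAyNb0AKC37gB4kuIAVGzSADdGvgAjI6UAGQqHAHd3d3d3d3d3d3d3iKiIiIdlJXd3fId0eHd3d3d3d3d3d3d4moiIiHRCNXh3m3d0eHd3d3d3d3d3d3eIl3iIiFVrpHiIuHd0eHd3d3d3d3d3d4iKd3eIhwS/tmiJp3d0eHd3d3d3d3d3eIiJd3eIchfshHiLh3d1aHd3d3d3d3d3iIiYd3Z3MXj4c3ibd3d2WHd3d3d3d3d4iIiod3ZBVIvoVYqZh3d3R3d3d3d3d3eIiIiYd3ZVRo+nOKiJh3d3R3d3d3d3d3eIiIiZd3dmJ5+GWoiIl3d3Vnd3d3d3d3iIiIiKd3d1N9yFmIiImHd3dIh3d3d3d4iIiIiJl3dzZ/mViIiImHd3dMzKmId3d4iIiIiIqXdjevp1iIiImHd3dXiKvMqIeIiIiIiIialWj9k3iIiIiYiHd3d3eIrMuIiIiIiIiIlZv4dIiIiIiYiIh3d3d3d4rMqIiIiIiIVY3IRoiIiIiIiIiHd3d3d3d4vLiIiIiHN4+HOIiIiIiJiIiAAld3d3d3eKy4iIiFWN2FaIiIiIiJiIh3YwACZ3d3d4isuIhzefhzeIiIiIiJh3d4iIdjACZ3d4iIrKhGj8hWiIiIiIiIl3d4iIiIdjAEd4iIiLlov4dIiIiIiIiIl3d4iIiIiIdQA3iIiGXL+YR4iIiIiIiIiXd8qYiIiIiIYQR4hzeP+FWIiIiIiIiIiJh4q8yoiIiIiGEFc2jeq1iIiIiIiIiId4mXd4isyoiIiIhgBIv4dLqIiIiIiIiHd3iHd3d4isuYiIiHAG+XRou4iIiIiIh3d3d3d3d3eInMmIiHaqZ1WIi7iIiIiIh3d3d3d3d3d4iJy4iHSsYCeIiKyIiIiId3d3d3d3d3d4iIicqIZYcgSIiIrIiIiId3d3d3d3d3d4iIiIvJh2Z2A3iIiriIiHd3d3d3d3d3d3iIiIicqIiIcCeIiKuIh3d3d3d3d3d3d3iIiIiIvIiIhxF3d4u4d3d3d3d3d3d3d3iIiIiIicmIiHEXd3i6h3d3d3d3d3d3d3eIiIiIiJyYiIcSd3eMl3d3d3d3d3d3d3eIiIiIiIjKiIhwN3d4yHd3d3d3d3d3d3d4iIiIiIiMqIiHBHd3m4d3d3d3d3d3d3d3iIiIiIiIyoiIYGd3e6d3d3d3d3d3d3d3iIiIiIiIjJiIhQd3eMh3d3d3d3d3d3d3eIiIiIiIiMmIiDF3d5uHd3d3d3d3d3d3d4iIiIiIiJyIiHBHd3uXd3d3d3d3d3d3d3iIiIiIiIm4iIYHd3jId3d3d3d3d3d3d3d4iIiIiIi6iIgxd3eqd3d3d3d3d3d3d3d3iIiIiIeMmIhwV3eMh3d3d3d3d3d3d3d3d4iIiHd5yIiFB3d5p3d3d3d3d3d3d3d3d3iIh3d4qoiHFHd4yHd3d3d3d3d3d3d3d3d3d3d3jIiIYHd3qnd3d3d3d3d3d3d3d3d3d3d3ebiIcUd3jId3d3d3d3d3d3d3d3eIiHd3eMiIhgd3epd3d3d3d3d3d3d3d3iIiId3d5uIhwV3eLdw=="/>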